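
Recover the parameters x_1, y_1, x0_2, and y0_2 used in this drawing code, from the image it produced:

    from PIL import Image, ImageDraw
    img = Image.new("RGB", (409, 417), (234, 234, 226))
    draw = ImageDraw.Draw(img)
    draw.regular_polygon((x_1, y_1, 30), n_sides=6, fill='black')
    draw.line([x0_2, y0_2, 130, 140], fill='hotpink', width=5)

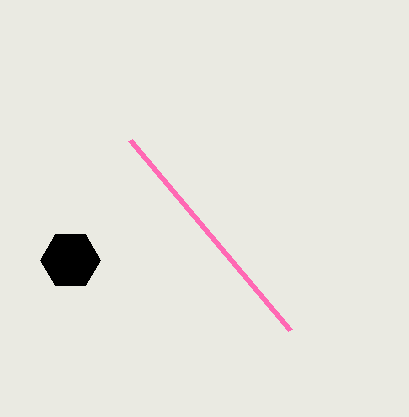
x_1 = 70
y_1 = 260
x0_2 = 290
y0_2 = 330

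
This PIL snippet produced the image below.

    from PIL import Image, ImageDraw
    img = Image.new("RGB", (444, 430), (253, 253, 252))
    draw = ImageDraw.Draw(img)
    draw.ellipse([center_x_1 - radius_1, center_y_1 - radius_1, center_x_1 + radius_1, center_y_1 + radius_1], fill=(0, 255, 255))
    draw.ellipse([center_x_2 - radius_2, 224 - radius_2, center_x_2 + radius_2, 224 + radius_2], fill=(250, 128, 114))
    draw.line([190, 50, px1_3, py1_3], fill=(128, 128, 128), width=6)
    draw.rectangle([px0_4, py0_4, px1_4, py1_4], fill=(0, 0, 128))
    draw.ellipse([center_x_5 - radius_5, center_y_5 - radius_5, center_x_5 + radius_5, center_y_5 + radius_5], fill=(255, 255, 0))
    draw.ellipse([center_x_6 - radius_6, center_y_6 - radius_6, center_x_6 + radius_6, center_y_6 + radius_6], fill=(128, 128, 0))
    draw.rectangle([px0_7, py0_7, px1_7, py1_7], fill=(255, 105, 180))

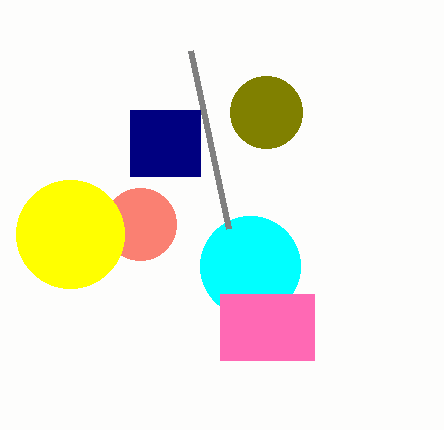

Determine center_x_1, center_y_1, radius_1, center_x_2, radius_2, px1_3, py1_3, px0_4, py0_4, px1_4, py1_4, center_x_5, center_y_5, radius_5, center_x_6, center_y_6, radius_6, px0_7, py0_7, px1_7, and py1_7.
center_x_1 = 250; center_y_1 = 266; radius_1 = 50; center_x_2 = 140; radius_2 = 36; px1_3 = 228; py1_3 = 228; px0_4 = 130; py0_4 = 110; px1_4 = 200; py1_4 = 176; center_x_5 = 70; center_y_5 = 234; radius_5 = 54; center_x_6 = 266; center_y_6 = 112; radius_6 = 36; px0_7 = 220; py0_7 = 294; px1_7 = 314; py1_7 = 360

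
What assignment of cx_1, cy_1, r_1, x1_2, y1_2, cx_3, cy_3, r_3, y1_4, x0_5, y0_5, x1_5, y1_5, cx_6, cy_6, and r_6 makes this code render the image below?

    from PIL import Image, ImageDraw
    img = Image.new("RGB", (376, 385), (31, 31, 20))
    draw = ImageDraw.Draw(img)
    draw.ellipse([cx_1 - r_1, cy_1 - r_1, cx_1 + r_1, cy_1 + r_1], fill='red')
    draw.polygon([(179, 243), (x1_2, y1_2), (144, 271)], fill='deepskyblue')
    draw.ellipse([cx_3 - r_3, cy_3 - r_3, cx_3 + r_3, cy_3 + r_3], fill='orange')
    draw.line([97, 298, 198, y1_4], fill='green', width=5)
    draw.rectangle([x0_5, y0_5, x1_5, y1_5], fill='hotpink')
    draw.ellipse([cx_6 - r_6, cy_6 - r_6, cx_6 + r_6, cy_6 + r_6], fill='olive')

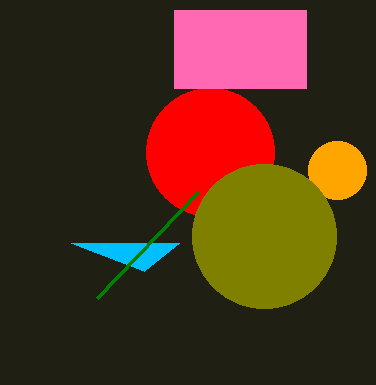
cx_1 = 210
cy_1 = 152
r_1 = 64
x1_2 = 71
y1_2 = 243
cx_3 = 337
cy_3 = 170
r_3 = 29
y1_4 = 192
x0_5 = 174
y0_5 = 10
x1_5 = 306
y1_5 = 88
cx_6 = 264
cy_6 = 236
r_6 = 72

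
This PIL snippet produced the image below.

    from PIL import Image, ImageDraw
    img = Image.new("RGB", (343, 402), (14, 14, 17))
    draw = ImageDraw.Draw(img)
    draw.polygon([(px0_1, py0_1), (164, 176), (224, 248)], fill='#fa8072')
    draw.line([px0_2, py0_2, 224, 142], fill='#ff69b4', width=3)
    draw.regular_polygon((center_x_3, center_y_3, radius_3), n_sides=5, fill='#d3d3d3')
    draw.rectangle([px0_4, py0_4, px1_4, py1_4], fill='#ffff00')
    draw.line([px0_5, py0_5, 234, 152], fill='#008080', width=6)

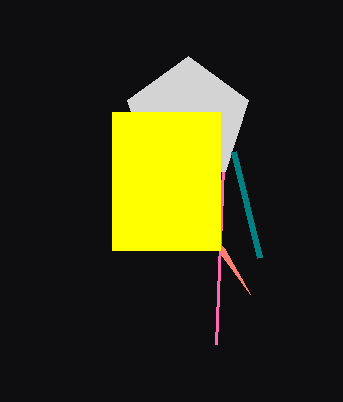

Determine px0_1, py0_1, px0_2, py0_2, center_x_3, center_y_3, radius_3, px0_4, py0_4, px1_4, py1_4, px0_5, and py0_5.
px0_1 = 250
py0_1 = 294
px0_2 = 216
py0_2 = 344
center_x_3 = 188
center_y_3 = 120
radius_3 = 64
px0_4 = 112
py0_4 = 112
px1_4 = 220
py1_4 = 250
px0_5 = 260
py0_5 = 258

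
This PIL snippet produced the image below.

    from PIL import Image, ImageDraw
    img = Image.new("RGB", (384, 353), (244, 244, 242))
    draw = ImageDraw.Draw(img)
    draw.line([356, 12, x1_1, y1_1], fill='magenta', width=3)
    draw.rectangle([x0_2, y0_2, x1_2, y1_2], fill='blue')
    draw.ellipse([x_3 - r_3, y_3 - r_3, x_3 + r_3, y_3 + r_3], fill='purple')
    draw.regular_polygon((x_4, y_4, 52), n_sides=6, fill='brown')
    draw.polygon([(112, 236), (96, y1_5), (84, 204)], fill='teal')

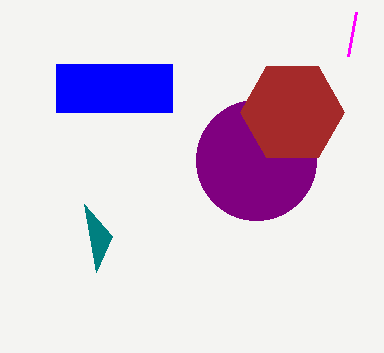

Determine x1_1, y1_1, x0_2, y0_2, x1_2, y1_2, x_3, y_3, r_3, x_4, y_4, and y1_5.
x1_1 = 348; y1_1 = 56; x0_2 = 56; y0_2 = 64; x1_2 = 172; y1_2 = 112; x_3 = 256; y_3 = 160; r_3 = 60; x_4 = 292; y_4 = 112; y1_5 = 272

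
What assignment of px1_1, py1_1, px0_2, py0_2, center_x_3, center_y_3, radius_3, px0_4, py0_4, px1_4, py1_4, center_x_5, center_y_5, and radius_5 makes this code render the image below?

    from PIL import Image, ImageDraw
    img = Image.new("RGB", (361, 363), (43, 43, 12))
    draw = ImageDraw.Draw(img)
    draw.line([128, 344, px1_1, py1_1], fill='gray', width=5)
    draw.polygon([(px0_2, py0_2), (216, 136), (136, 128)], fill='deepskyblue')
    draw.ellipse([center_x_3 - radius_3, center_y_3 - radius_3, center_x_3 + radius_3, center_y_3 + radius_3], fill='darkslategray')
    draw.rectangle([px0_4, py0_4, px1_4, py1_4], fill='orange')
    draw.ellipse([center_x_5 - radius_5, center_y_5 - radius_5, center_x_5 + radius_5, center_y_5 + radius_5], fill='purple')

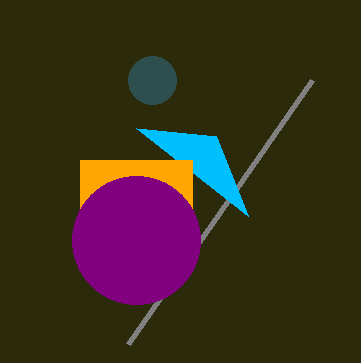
px1_1 = 312; py1_1 = 80; px0_2 = 248; py0_2 = 216; center_x_3 = 152; center_y_3 = 80; radius_3 = 24; px0_4 = 80; py0_4 = 160; px1_4 = 192; py1_4 = 208; center_x_5 = 136; center_y_5 = 240; radius_5 = 64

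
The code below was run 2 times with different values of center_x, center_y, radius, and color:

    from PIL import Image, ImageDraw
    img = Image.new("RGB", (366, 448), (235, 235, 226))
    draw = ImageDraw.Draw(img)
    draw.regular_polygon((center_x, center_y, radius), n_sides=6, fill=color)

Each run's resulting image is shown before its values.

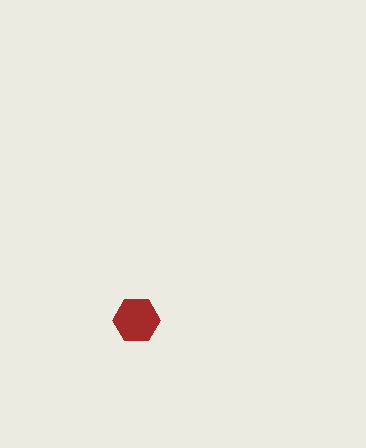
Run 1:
center_x = 136; center_y = 320; radius = 24; color = 'brown'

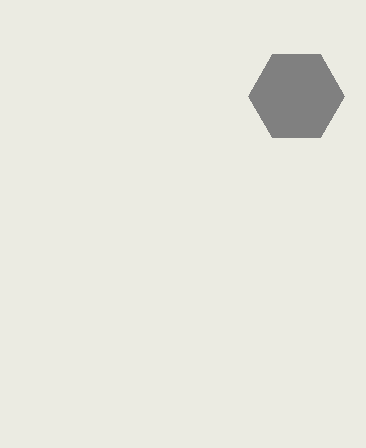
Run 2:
center_x = 296
center_y = 96
radius = 48
color = 'gray'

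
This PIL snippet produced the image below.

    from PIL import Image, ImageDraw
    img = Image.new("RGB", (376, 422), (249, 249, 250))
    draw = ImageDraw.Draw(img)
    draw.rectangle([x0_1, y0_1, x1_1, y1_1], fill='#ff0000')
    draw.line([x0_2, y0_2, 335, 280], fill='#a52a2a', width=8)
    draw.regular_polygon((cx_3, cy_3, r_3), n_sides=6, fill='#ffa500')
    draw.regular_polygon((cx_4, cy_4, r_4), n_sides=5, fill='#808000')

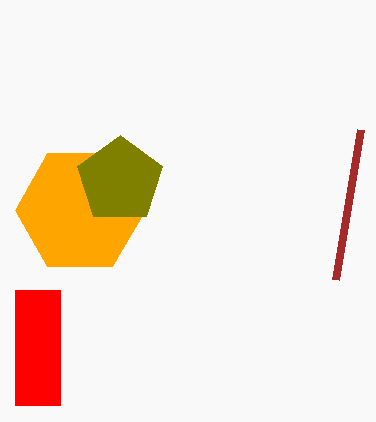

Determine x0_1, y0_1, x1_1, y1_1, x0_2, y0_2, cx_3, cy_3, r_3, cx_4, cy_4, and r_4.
x0_1 = 15
y0_1 = 290
x1_1 = 60
y1_1 = 405
x0_2 = 360
y0_2 = 130
cx_3 = 80
cy_3 = 210
r_3 = 65
cx_4 = 120
cy_4 = 180
r_4 = 45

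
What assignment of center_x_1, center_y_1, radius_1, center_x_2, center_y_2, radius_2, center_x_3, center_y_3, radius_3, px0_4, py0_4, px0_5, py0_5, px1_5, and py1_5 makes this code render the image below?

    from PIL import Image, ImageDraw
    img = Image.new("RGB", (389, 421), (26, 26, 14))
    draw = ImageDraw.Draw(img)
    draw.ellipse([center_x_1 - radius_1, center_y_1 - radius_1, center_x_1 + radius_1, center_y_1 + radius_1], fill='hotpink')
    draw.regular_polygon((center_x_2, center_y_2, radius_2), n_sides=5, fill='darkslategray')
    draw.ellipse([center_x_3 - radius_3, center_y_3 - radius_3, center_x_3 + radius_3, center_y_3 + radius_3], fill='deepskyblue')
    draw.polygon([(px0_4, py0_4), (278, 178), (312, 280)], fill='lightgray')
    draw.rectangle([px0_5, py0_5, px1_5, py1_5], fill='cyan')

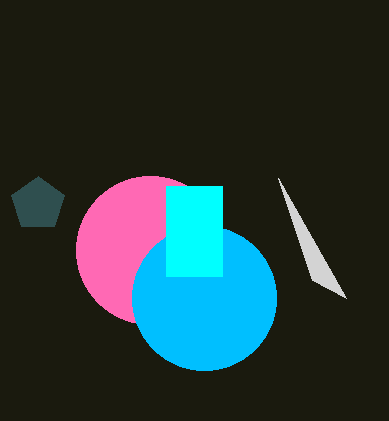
center_x_1 = 150
center_y_1 = 250
radius_1 = 74
center_x_2 = 38
center_y_2 = 204
radius_2 = 28
center_x_3 = 204
center_y_3 = 298
radius_3 = 72
px0_4 = 346
py0_4 = 298
px0_5 = 166
py0_5 = 186
px1_5 = 222
py1_5 = 276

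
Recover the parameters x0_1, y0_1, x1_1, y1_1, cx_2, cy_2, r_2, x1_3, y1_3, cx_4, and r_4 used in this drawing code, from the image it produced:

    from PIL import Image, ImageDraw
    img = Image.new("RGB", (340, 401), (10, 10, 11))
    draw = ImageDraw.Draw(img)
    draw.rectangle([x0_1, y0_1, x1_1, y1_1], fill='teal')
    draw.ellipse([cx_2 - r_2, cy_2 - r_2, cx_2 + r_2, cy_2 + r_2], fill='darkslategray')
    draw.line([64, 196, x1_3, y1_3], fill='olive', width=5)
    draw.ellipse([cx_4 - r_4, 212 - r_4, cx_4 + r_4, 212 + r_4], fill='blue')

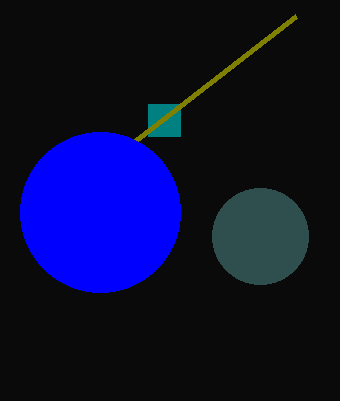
x0_1 = 148; y0_1 = 104; x1_1 = 180; y1_1 = 136; cx_2 = 260; cy_2 = 236; r_2 = 48; x1_3 = 296; y1_3 = 16; cx_4 = 100; r_4 = 80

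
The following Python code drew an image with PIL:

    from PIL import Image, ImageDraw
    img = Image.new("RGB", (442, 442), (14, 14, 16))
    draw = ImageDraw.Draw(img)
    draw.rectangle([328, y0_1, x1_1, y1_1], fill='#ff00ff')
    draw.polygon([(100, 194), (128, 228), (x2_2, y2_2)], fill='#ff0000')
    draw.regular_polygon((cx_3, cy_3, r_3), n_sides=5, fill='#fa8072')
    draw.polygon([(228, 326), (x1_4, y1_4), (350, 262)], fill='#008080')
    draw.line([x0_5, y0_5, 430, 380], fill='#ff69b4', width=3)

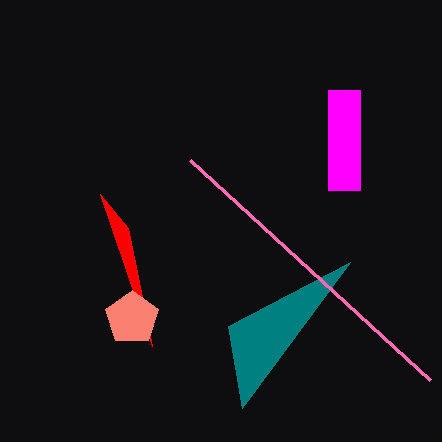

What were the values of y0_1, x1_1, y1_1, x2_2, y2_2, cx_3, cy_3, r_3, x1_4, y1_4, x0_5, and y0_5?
y0_1 = 90; x1_1 = 360; y1_1 = 190; x2_2 = 152; y2_2 = 346; cx_3 = 132; cy_3 = 318; r_3 = 28; x1_4 = 242; y1_4 = 408; x0_5 = 190; y0_5 = 160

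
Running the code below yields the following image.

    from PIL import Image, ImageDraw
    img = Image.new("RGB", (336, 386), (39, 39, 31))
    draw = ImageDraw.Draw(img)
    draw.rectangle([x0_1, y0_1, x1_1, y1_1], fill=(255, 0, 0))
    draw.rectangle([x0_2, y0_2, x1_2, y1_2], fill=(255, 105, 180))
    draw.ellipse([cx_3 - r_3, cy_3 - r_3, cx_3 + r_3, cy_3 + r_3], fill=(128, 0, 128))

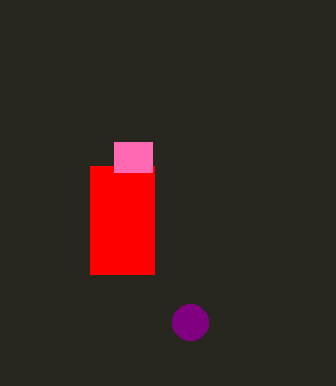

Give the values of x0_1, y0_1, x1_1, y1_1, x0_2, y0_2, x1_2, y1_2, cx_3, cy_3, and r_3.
x0_1 = 90; y0_1 = 166; x1_1 = 154; y1_1 = 274; x0_2 = 114; y0_2 = 142; x1_2 = 152; y1_2 = 172; cx_3 = 190; cy_3 = 322; r_3 = 18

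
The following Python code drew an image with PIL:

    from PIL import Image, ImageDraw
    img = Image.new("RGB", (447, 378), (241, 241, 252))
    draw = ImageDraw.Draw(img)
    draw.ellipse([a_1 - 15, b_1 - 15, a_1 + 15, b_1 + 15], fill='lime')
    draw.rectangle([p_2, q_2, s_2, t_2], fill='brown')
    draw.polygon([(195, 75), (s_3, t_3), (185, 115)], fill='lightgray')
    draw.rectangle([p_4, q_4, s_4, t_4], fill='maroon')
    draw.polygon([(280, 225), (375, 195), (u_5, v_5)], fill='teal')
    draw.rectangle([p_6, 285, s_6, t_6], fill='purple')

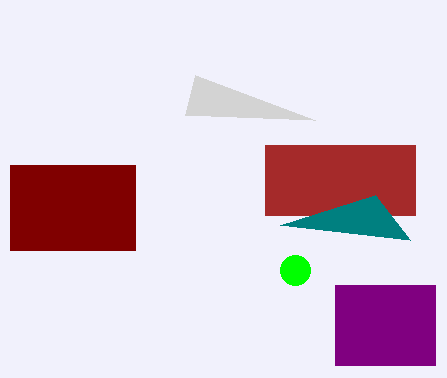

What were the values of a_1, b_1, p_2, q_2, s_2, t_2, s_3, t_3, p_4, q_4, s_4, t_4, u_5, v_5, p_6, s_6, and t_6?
a_1 = 295
b_1 = 270
p_2 = 265
q_2 = 145
s_2 = 415
t_2 = 215
s_3 = 315
t_3 = 120
p_4 = 10
q_4 = 165
s_4 = 135
t_4 = 250
u_5 = 410
v_5 = 240
p_6 = 335
s_6 = 435
t_6 = 365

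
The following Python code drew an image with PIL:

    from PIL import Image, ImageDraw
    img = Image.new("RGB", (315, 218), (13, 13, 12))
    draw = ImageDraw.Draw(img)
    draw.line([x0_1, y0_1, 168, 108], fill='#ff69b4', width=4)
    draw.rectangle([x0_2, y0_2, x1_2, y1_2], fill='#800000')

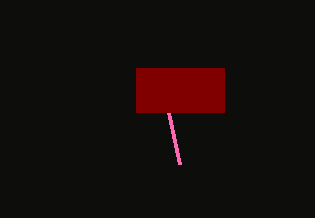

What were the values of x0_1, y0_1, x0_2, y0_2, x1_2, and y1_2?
x0_1 = 180, y0_1 = 164, x0_2 = 136, y0_2 = 68, x1_2 = 224, y1_2 = 112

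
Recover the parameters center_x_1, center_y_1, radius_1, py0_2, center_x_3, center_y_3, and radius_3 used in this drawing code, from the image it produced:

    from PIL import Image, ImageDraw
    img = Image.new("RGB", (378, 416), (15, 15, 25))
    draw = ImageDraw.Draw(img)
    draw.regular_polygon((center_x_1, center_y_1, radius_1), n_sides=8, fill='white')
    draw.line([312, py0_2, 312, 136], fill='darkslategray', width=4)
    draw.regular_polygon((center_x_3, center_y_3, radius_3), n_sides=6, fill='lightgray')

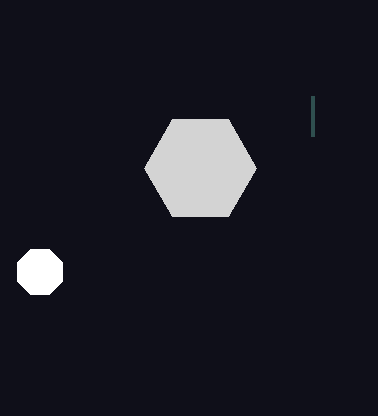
center_x_1 = 40, center_y_1 = 272, radius_1 = 24, py0_2 = 96, center_x_3 = 200, center_y_3 = 168, radius_3 = 56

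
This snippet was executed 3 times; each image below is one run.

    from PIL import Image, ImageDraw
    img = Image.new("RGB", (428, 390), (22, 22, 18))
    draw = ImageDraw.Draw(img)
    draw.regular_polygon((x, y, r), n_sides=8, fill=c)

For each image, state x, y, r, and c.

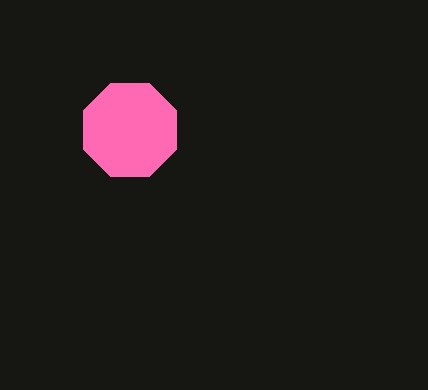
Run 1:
x = 130
y = 130
r = 50
c = 'hotpink'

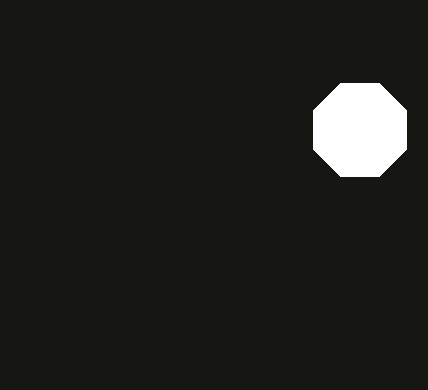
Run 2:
x = 360
y = 130
r = 50
c = 'white'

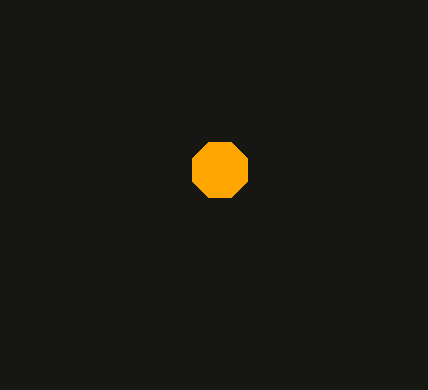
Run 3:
x = 220; y = 170; r = 30; c = 'orange'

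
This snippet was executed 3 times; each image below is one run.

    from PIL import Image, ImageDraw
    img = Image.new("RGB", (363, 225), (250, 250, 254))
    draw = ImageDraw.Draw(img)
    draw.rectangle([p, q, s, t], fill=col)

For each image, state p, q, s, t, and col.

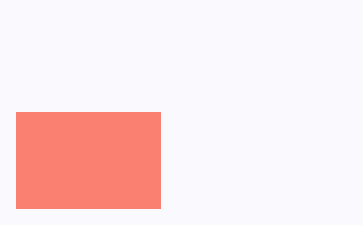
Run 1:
p = 16; q = 112; s = 160; t = 208; col = 'salmon'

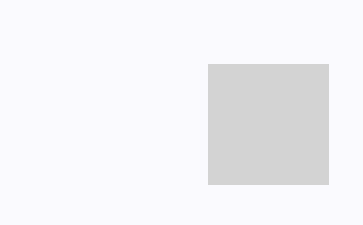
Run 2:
p = 208
q = 64
s = 328
t = 184
col = 'lightgray'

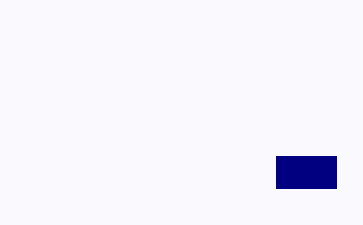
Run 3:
p = 276, q = 156, s = 336, t = 188, col = 'navy'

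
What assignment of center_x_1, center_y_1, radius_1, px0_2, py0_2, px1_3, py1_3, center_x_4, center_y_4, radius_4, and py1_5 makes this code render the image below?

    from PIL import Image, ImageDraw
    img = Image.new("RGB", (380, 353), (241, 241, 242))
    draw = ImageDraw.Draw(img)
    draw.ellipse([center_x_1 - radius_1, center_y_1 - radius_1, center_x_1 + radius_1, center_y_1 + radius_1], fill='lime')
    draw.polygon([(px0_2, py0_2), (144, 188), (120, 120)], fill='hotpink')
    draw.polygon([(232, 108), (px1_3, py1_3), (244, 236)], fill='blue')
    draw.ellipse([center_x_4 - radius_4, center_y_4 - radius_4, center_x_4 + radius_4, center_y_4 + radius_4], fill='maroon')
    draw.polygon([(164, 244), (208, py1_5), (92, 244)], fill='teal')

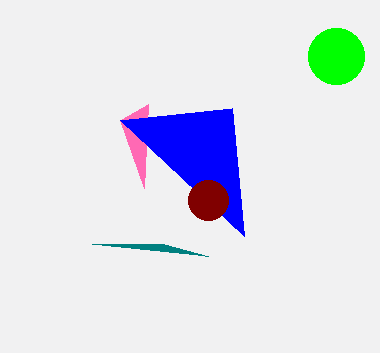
center_x_1 = 336
center_y_1 = 56
radius_1 = 28
px0_2 = 148
py0_2 = 104
px1_3 = 120
py1_3 = 120
center_x_4 = 208
center_y_4 = 200
radius_4 = 20
py1_5 = 256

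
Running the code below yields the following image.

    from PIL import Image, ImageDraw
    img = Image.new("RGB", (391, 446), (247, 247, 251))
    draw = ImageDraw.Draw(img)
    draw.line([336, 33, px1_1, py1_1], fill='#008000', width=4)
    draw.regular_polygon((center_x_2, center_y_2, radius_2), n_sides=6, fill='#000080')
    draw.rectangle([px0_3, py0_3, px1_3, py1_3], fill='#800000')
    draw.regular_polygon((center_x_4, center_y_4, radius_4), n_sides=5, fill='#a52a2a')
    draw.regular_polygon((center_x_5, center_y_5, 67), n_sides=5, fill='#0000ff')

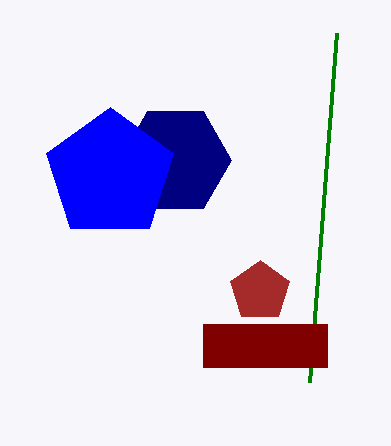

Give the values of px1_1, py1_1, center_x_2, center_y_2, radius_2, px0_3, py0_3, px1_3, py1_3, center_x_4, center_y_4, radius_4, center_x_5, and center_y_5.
px1_1 = 309, py1_1 = 382, center_x_2 = 175, center_y_2 = 160, radius_2 = 56, px0_3 = 203, py0_3 = 324, px1_3 = 327, py1_3 = 367, center_x_4 = 260, center_y_4 = 291, radius_4 = 31, center_x_5 = 110, center_y_5 = 174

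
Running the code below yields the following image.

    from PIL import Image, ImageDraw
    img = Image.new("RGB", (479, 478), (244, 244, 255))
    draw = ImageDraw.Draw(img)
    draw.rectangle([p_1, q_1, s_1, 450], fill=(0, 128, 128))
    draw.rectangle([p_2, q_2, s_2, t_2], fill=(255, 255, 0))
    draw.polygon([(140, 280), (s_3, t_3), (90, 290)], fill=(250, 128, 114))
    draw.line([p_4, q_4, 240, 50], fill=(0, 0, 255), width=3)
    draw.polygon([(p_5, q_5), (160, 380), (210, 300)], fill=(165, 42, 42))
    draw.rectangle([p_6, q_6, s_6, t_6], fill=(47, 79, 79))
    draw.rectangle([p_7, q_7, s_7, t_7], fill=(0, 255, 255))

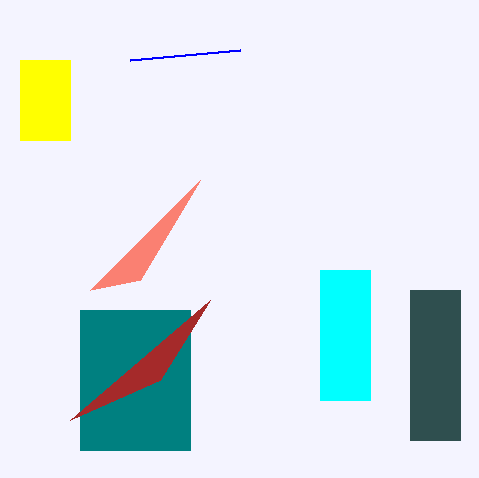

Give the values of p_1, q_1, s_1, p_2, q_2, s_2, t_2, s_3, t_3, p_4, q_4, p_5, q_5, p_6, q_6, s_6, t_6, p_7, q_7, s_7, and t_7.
p_1 = 80; q_1 = 310; s_1 = 190; p_2 = 20; q_2 = 60; s_2 = 70; t_2 = 140; s_3 = 200; t_3 = 180; p_4 = 130; q_4 = 60; p_5 = 70; q_5 = 420; p_6 = 410; q_6 = 290; s_6 = 460; t_6 = 440; p_7 = 320; q_7 = 270; s_7 = 370; t_7 = 400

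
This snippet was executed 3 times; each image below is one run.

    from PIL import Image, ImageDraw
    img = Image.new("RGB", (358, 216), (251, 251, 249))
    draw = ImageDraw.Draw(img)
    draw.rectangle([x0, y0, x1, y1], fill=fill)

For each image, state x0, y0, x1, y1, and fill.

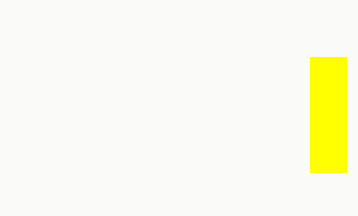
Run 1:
x0 = 310
y0 = 57
x1 = 346
y1 = 172
fill = 'yellow'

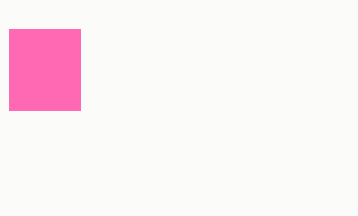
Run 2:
x0 = 9; y0 = 29; x1 = 80; y1 = 110; fill = 'hotpink'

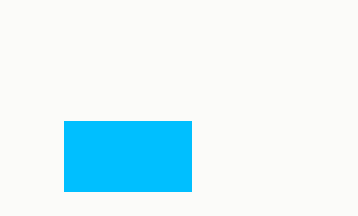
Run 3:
x0 = 64
y0 = 121
x1 = 191
y1 = 191
fill = 'deepskyblue'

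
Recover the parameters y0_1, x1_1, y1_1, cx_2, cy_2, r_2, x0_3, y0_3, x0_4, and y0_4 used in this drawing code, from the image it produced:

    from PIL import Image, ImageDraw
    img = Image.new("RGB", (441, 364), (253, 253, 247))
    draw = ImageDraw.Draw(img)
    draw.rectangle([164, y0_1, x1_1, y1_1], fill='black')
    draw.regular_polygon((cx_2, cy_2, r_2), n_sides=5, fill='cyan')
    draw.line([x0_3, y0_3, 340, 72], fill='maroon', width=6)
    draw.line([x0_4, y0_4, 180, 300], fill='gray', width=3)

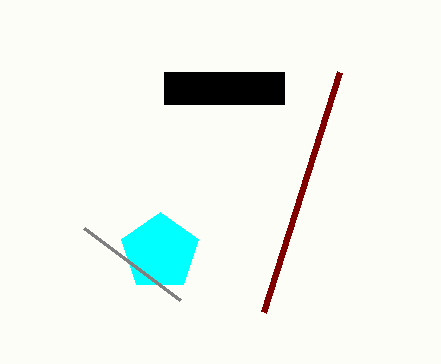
y0_1 = 72
x1_1 = 284
y1_1 = 104
cx_2 = 160
cy_2 = 252
r_2 = 40
x0_3 = 264
y0_3 = 312
x0_4 = 84
y0_4 = 228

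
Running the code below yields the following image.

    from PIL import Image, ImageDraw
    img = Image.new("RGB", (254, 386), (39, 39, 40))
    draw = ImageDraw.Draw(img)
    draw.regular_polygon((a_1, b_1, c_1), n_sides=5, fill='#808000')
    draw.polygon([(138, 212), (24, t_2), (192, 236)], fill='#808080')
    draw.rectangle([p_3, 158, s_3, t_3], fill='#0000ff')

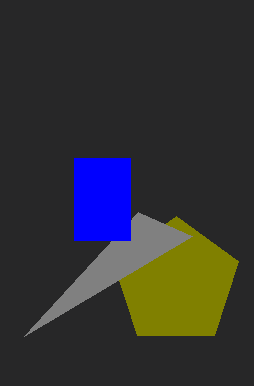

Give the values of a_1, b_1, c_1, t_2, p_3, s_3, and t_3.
a_1 = 176, b_1 = 282, c_1 = 66, t_2 = 336, p_3 = 74, s_3 = 130, t_3 = 240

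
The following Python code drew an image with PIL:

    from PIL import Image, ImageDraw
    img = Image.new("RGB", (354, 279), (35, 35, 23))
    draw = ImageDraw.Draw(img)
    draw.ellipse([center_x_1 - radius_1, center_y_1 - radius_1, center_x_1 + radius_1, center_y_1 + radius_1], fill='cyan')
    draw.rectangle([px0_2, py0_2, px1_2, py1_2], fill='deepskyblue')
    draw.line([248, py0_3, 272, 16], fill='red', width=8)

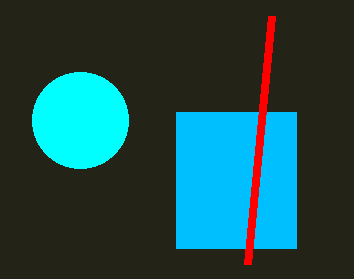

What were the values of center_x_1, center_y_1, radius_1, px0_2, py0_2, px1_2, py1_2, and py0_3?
center_x_1 = 80, center_y_1 = 120, radius_1 = 48, px0_2 = 176, py0_2 = 112, px1_2 = 296, py1_2 = 248, py0_3 = 264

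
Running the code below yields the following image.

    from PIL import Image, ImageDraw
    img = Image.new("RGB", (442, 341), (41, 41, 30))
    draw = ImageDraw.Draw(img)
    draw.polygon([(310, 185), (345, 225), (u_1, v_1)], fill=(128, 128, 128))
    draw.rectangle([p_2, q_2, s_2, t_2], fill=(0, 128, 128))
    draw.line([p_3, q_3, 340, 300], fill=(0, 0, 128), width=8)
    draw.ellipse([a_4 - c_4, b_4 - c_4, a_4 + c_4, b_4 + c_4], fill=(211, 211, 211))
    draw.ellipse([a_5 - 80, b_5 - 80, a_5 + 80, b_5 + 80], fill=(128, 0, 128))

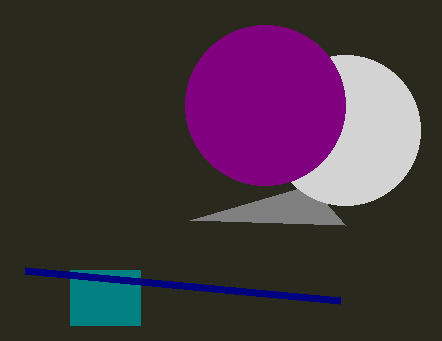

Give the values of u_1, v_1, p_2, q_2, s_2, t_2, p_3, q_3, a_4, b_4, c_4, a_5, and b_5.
u_1 = 190
v_1 = 220
p_2 = 70
q_2 = 270
s_2 = 140
t_2 = 325
p_3 = 25
q_3 = 270
a_4 = 345
b_4 = 130
c_4 = 75
a_5 = 265
b_5 = 105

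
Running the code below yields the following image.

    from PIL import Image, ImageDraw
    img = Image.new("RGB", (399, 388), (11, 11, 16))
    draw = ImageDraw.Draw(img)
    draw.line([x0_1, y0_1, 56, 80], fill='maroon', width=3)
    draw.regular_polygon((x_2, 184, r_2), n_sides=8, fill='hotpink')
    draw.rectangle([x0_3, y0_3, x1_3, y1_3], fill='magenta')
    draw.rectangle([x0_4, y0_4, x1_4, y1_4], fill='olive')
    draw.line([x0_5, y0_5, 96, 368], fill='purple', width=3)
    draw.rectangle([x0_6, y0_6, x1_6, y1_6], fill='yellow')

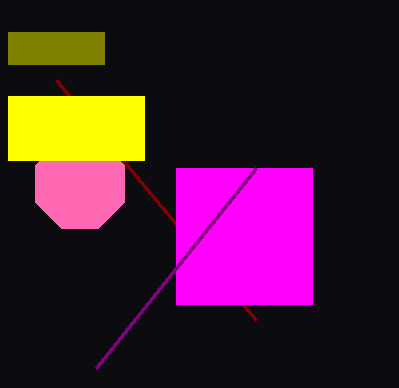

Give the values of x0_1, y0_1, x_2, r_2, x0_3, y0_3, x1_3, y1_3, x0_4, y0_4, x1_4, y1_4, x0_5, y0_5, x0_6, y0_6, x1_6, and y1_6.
x0_1 = 256; y0_1 = 320; x_2 = 80; r_2 = 48; x0_3 = 176; y0_3 = 168; x1_3 = 312; y1_3 = 304; x0_4 = 8; y0_4 = 32; x1_4 = 104; y1_4 = 64; x0_5 = 256; y0_5 = 168; x0_6 = 8; y0_6 = 96; x1_6 = 144; y1_6 = 160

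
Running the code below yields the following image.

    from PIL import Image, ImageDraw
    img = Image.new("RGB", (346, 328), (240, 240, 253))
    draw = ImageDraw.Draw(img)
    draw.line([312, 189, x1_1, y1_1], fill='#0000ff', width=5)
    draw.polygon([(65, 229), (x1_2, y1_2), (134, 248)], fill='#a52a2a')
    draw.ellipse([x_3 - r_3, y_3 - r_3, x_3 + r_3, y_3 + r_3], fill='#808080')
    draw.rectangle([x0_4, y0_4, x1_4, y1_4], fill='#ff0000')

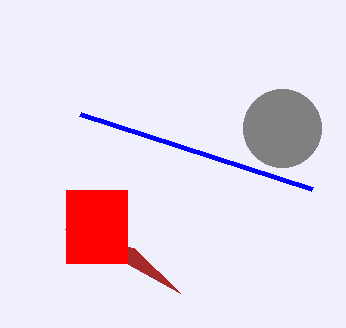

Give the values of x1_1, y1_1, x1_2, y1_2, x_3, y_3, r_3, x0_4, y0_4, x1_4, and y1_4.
x1_1 = 80, y1_1 = 114, x1_2 = 180, y1_2 = 293, x_3 = 282, y_3 = 128, r_3 = 39, x0_4 = 66, y0_4 = 190, x1_4 = 127, y1_4 = 263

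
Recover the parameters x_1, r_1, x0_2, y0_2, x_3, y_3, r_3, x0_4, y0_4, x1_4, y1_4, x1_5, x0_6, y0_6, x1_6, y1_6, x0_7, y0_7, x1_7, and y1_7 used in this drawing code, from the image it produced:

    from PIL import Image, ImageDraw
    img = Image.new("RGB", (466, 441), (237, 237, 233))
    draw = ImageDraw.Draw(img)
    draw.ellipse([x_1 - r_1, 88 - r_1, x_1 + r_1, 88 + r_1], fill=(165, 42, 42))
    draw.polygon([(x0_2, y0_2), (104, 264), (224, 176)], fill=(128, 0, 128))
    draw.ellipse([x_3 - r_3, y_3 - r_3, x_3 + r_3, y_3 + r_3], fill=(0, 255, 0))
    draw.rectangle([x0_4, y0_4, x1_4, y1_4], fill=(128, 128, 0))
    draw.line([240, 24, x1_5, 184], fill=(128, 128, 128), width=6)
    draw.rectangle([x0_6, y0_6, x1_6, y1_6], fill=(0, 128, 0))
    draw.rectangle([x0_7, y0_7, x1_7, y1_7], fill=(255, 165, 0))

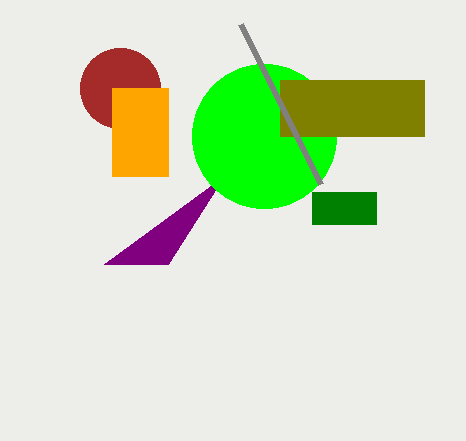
x_1 = 120
r_1 = 40
x0_2 = 168
y0_2 = 264
x_3 = 264
y_3 = 136
r_3 = 72
x0_4 = 280
y0_4 = 80
x1_4 = 424
y1_4 = 136
x1_5 = 320
x0_6 = 312
y0_6 = 192
x1_6 = 376
y1_6 = 224
x0_7 = 112
y0_7 = 88
x1_7 = 168
y1_7 = 176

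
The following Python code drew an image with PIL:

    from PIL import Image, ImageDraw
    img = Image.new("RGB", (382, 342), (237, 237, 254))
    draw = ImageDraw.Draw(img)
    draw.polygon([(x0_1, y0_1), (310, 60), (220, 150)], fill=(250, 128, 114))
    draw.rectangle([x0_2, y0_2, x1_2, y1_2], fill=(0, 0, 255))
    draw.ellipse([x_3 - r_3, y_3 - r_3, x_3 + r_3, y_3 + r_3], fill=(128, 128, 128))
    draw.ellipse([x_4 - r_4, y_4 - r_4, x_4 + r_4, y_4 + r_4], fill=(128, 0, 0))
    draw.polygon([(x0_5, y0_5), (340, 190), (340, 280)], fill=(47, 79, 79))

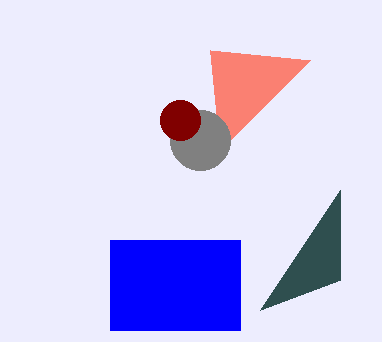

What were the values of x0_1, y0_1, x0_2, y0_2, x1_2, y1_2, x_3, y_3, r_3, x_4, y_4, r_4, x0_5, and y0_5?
x0_1 = 210, y0_1 = 50, x0_2 = 110, y0_2 = 240, x1_2 = 240, y1_2 = 330, x_3 = 200, y_3 = 140, r_3 = 30, x_4 = 180, y_4 = 120, r_4 = 20, x0_5 = 260, y0_5 = 310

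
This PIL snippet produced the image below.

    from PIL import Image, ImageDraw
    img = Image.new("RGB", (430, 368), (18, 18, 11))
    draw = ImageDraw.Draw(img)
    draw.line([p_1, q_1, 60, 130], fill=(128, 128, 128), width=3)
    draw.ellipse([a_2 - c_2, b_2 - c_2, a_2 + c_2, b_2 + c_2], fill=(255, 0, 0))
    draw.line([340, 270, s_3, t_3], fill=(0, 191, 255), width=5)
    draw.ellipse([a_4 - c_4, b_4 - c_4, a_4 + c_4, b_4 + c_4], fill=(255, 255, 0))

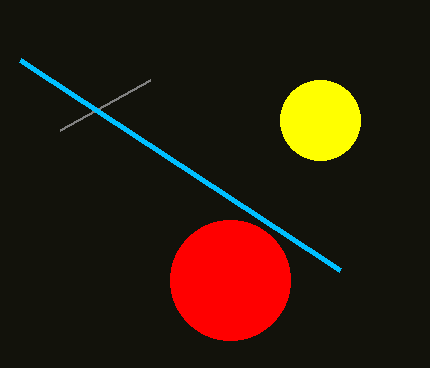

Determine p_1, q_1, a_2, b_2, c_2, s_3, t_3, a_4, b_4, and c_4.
p_1 = 150; q_1 = 80; a_2 = 230; b_2 = 280; c_2 = 60; s_3 = 20; t_3 = 60; a_4 = 320; b_4 = 120; c_4 = 40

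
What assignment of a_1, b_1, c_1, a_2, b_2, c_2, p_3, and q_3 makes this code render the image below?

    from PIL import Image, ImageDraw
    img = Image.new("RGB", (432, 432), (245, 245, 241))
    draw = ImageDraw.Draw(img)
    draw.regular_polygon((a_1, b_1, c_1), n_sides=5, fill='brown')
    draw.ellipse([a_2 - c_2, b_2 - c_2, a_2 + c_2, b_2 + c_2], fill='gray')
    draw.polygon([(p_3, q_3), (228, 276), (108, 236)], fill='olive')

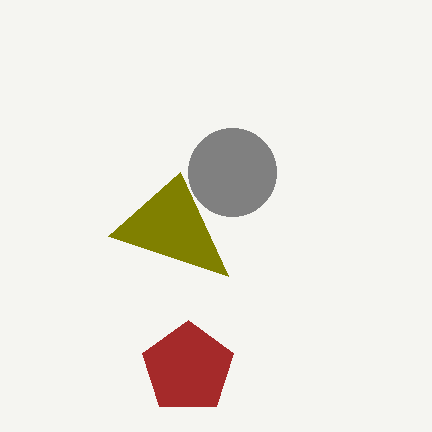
a_1 = 188
b_1 = 368
c_1 = 48
a_2 = 232
b_2 = 172
c_2 = 44
p_3 = 180
q_3 = 172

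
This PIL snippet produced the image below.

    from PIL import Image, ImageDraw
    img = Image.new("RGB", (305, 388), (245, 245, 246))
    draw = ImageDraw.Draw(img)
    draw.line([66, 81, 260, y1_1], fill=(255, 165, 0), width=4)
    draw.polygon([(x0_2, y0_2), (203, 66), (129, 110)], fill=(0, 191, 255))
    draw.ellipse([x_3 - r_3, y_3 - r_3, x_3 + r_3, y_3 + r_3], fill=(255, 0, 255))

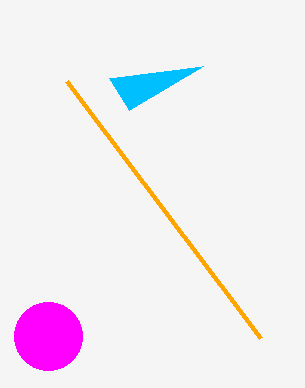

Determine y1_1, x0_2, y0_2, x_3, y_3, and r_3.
y1_1 = 338
x0_2 = 109
y0_2 = 78
x_3 = 48
y_3 = 336
r_3 = 34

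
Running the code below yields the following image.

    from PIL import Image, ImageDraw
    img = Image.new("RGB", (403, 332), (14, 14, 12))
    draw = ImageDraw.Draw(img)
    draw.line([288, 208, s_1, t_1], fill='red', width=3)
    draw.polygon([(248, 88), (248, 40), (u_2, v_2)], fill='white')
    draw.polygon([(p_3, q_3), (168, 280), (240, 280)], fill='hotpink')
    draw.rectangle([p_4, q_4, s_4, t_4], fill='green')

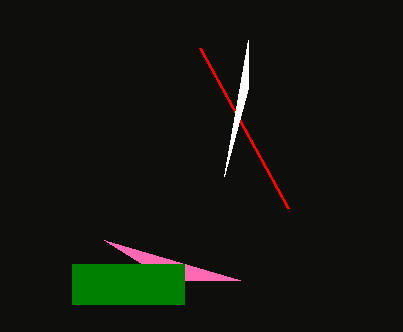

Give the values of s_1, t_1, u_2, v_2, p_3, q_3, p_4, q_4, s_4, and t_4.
s_1 = 200
t_1 = 48
u_2 = 224
v_2 = 176
p_3 = 104
q_3 = 240
p_4 = 72
q_4 = 264
s_4 = 184
t_4 = 304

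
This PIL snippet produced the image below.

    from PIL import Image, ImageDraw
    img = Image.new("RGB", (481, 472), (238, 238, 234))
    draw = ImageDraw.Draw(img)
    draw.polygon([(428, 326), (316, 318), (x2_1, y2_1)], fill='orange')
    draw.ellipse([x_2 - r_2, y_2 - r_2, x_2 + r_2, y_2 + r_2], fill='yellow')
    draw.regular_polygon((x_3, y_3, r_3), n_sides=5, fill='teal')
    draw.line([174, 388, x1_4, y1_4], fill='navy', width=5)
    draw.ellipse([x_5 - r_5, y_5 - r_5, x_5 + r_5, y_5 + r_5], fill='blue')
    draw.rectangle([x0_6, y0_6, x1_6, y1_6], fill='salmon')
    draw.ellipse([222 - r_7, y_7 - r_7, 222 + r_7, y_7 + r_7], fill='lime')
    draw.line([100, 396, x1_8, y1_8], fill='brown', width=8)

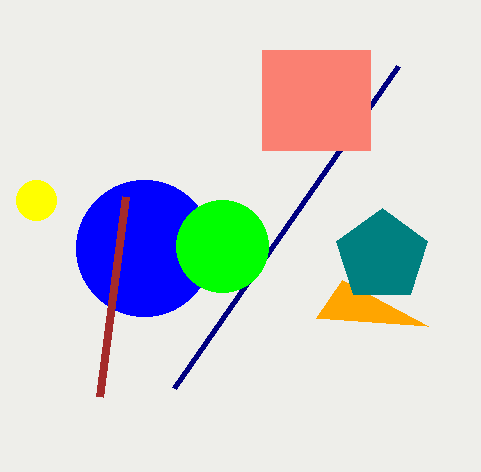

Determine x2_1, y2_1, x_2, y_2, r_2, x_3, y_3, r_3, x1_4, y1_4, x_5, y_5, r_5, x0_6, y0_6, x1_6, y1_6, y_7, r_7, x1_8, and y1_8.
x2_1 = 342; y2_1 = 280; x_2 = 36; y_2 = 200; r_2 = 20; x_3 = 382; y_3 = 256; r_3 = 48; x1_4 = 398; y1_4 = 66; x_5 = 144; y_5 = 248; r_5 = 68; x0_6 = 262; y0_6 = 50; x1_6 = 370; y1_6 = 150; y_7 = 246; r_7 = 46; x1_8 = 126; y1_8 = 196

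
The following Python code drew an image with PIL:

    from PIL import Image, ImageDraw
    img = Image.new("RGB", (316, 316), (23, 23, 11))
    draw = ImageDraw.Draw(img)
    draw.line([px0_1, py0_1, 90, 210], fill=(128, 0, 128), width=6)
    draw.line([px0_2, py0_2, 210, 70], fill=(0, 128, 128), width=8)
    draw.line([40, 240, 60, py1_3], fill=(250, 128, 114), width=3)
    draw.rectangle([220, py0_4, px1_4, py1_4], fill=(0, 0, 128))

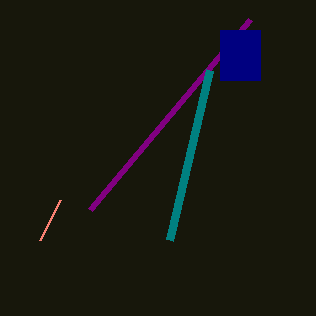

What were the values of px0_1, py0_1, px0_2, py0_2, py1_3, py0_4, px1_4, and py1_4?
px0_1 = 250
py0_1 = 20
px0_2 = 170
py0_2 = 240
py1_3 = 200
py0_4 = 30
px1_4 = 260
py1_4 = 80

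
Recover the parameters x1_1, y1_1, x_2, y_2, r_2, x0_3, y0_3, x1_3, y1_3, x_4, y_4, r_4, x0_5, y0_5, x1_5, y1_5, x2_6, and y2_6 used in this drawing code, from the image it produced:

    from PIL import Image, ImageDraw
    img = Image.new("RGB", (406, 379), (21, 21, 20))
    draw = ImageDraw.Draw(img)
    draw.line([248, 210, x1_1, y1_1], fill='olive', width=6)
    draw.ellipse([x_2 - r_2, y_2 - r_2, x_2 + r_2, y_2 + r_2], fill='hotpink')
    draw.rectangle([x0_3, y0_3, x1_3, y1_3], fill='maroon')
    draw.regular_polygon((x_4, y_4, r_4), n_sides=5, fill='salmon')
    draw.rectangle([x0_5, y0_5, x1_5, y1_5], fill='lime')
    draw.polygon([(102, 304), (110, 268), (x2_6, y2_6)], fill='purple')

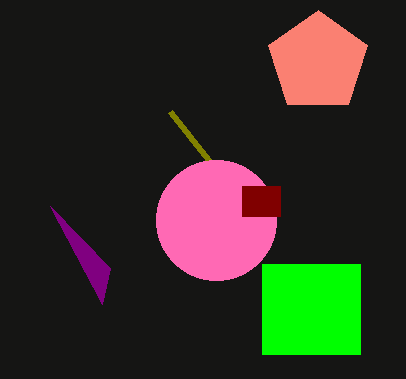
x1_1 = 170, y1_1 = 112, x_2 = 216, y_2 = 220, r_2 = 60, x0_3 = 242, y0_3 = 186, x1_3 = 280, y1_3 = 216, x_4 = 318, y_4 = 62, r_4 = 52, x0_5 = 262, y0_5 = 264, x1_5 = 360, y1_5 = 354, x2_6 = 50, y2_6 = 206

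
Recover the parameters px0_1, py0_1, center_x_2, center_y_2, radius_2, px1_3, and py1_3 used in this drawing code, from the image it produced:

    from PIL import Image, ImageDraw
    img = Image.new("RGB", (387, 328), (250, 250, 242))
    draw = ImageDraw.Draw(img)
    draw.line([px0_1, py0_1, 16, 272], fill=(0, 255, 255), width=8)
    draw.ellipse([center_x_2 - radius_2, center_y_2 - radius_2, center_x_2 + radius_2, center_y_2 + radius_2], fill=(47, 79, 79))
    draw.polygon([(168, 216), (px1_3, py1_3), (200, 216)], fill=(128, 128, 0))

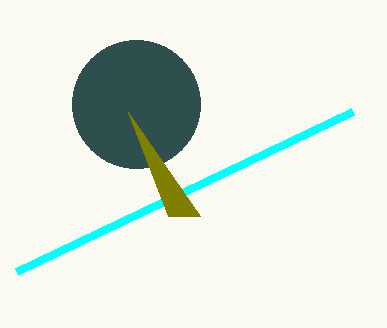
px0_1 = 352
py0_1 = 112
center_x_2 = 136
center_y_2 = 104
radius_2 = 64
px1_3 = 128
py1_3 = 112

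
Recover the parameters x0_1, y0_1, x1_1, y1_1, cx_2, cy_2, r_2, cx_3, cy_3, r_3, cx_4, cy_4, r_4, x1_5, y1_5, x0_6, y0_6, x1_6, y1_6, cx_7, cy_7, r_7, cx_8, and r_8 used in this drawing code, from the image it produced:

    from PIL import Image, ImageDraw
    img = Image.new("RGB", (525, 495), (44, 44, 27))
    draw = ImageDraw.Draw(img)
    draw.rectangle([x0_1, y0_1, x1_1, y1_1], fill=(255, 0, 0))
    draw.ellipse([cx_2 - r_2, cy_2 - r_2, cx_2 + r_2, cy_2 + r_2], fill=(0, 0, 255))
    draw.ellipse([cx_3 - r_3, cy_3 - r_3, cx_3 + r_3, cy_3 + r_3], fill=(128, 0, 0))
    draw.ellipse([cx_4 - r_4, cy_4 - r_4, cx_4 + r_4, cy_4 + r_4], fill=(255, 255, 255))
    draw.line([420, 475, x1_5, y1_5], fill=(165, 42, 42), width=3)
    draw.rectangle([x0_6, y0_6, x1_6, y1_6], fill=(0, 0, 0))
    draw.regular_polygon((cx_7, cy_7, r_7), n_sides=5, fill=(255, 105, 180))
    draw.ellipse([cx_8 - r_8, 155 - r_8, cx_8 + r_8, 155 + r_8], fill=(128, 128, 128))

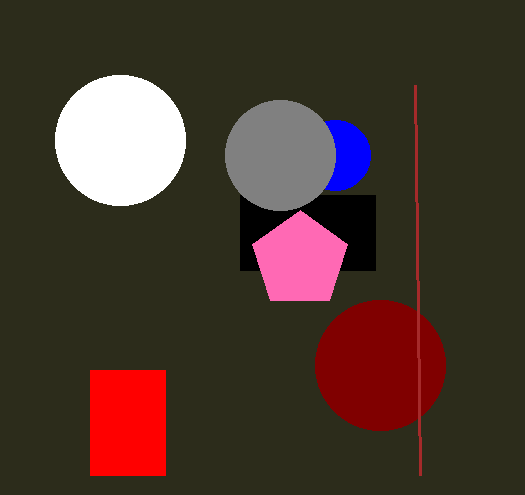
x0_1 = 90; y0_1 = 370; x1_1 = 165; y1_1 = 475; cx_2 = 335; cy_2 = 155; r_2 = 35; cx_3 = 380; cy_3 = 365; r_3 = 65; cx_4 = 120; cy_4 = 140; r_4 = 65; x1_5 = 415; y1_5 = 85; x0_6 = 240; y0_6 = 195; x1_6 = 375; y1_6 = 270; cx_7 = 300; cy_7 = 260; r_7 = 50; cx_8 = 280; r_8 = 55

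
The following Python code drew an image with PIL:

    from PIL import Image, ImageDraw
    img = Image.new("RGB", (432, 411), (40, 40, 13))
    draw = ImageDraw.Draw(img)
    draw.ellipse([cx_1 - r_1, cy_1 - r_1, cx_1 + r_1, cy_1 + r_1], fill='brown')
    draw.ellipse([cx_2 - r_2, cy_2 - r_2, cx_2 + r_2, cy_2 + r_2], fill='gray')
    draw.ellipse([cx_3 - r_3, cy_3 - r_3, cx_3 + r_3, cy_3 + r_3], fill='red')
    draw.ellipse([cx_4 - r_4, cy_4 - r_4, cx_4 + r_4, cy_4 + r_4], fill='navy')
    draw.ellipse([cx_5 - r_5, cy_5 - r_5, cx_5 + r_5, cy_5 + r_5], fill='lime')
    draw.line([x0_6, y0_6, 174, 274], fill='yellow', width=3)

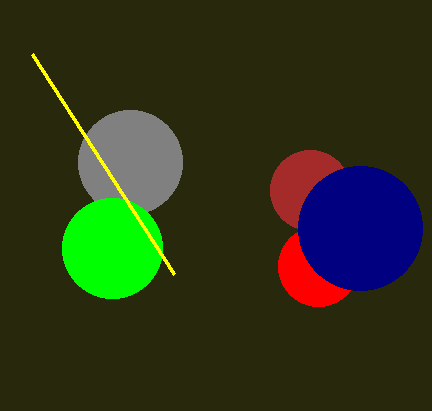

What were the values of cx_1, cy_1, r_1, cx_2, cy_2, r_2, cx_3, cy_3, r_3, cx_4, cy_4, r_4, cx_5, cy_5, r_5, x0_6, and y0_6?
cx_1 = 310
cy_1 = 190
r_1 = 40
cx_2 = 130
cy_2 = 162
r_2 = 52
cx_3 = 318
cy_3 = 266
r_3 = 40
cx_4 = 360
cy_4 = 228
r_4 = 62
cx_5 = 112
cy_5 = 248
r_5 = 50
x0_6 = 32
y0_6 = 54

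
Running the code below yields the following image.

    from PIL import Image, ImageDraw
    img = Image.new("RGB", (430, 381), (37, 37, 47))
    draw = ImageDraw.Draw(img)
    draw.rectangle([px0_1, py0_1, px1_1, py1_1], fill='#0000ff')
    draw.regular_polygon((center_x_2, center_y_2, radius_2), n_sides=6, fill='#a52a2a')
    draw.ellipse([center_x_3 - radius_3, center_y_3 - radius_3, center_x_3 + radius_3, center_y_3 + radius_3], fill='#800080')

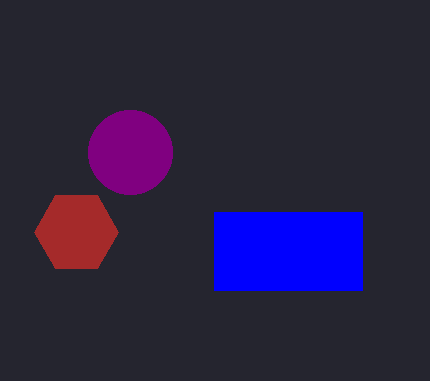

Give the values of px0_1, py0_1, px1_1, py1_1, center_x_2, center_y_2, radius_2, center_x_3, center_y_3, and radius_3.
px0_1 = 214; py0_1 = 212; px1_1 = 362; py1_1 = 290; center_x_2 = 76; center_y_2 = 232; radius_2 = 42; center_x_3 = 130; center_y_3 = 152; radius_3 = 42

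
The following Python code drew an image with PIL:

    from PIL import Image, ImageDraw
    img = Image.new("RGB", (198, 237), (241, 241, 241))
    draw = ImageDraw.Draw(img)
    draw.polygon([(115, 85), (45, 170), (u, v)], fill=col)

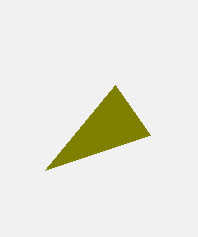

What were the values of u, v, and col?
u = 150; v = 135; col = 'olive'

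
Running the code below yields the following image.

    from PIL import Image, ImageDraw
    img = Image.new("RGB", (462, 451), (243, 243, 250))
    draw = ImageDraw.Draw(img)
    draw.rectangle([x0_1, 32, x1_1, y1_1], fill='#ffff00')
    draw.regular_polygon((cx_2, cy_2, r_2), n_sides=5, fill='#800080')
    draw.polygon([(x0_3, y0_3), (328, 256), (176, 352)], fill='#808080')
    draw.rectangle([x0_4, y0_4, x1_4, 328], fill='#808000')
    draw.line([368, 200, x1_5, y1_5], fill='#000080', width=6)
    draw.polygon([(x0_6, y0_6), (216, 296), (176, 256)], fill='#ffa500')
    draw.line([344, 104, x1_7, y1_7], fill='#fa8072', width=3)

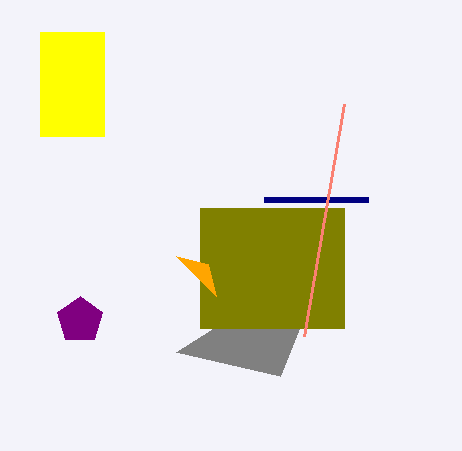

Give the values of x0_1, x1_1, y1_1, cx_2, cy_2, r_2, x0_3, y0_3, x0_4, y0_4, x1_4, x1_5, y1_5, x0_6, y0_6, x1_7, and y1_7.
x0_1 = 40, x1_1 = 104, y1_1 = 136, cx_2 = 80, cy_2 = 320, r_2 = 24, x0_3 = 280, y0_3 = 376, x0_4 = 200, y0_4 = 208, x1_4 = 344, x1_5 = 264, y1_5 = 200, x0_6 = 208, y0_6 = 264, x1_7 = 304, y1_7 = 336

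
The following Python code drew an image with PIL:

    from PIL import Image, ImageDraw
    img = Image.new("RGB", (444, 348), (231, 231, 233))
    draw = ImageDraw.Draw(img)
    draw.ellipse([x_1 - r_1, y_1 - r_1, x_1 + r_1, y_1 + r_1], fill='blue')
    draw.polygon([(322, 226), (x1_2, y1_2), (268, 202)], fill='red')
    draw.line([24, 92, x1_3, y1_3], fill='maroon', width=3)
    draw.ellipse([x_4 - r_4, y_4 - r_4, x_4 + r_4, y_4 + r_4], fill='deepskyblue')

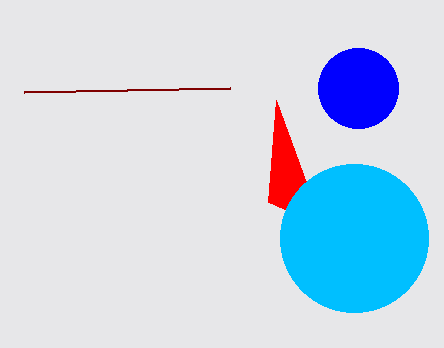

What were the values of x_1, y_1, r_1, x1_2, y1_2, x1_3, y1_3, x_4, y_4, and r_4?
x_1 = 358
y_1 = 88
r_1 = 40
x1_2 = 276
y1_2 = 100
x1_3 = 230
y1_3 = 88
x_4 = 354
y_4 = 238
r_4 = 74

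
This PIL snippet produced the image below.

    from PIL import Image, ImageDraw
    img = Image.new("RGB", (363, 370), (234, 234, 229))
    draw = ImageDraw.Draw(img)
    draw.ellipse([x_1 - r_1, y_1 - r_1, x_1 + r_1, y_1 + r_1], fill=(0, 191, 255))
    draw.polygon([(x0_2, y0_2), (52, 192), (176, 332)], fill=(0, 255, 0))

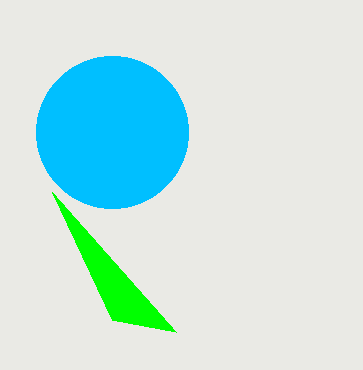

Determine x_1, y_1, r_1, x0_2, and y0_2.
x_1 = 112; y_1 = 132; r_1 = 76; x0_2 = 112; y0_2 = 320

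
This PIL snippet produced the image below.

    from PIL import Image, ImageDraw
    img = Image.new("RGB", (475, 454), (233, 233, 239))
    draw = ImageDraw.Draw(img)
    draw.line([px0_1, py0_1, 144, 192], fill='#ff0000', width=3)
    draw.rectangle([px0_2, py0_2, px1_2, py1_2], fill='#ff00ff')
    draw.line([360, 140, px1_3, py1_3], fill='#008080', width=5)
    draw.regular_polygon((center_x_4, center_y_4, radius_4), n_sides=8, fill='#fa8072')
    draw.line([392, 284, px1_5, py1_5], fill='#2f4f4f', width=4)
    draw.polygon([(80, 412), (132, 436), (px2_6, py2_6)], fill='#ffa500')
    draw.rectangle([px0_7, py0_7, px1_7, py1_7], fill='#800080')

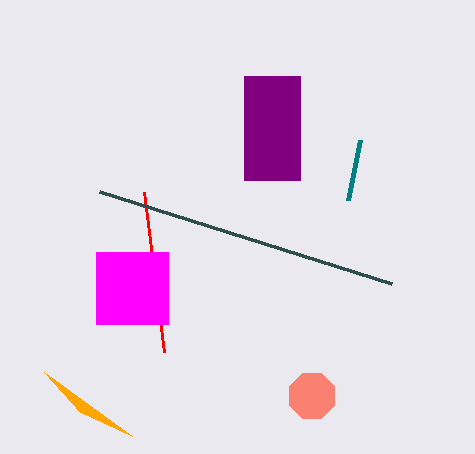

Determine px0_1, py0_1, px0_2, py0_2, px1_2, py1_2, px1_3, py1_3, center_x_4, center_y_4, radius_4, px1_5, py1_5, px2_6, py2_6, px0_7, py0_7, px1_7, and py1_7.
px0_1 = 164
py0_1 = 352
px0_2 = 96
py0_2 = 252
px1_2 = 168
py1_2 = 324
px1_3 = 348
py1_3 = 200
center_x_4 = 312
center_y_4 = 396
radius_4 = 24
px1_5 = 100
py1_5 = 192
px2_6 = 44
py2_6 = 372
px0_7 = 244
py0_7 = 76
px1_7 = 300
py1_7 = 180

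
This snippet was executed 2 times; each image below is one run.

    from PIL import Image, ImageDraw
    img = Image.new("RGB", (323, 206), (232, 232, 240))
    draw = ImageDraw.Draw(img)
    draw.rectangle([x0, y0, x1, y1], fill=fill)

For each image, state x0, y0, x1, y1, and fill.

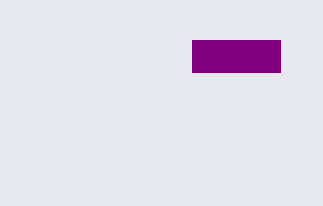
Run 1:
x0 = 192
y0 = 40
x1 = 280
y1 = 72
fill = 'purple'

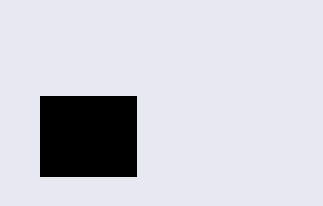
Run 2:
x0 = 40, y0 = 96, x1 = 136, y1 = 176, fill = 'black'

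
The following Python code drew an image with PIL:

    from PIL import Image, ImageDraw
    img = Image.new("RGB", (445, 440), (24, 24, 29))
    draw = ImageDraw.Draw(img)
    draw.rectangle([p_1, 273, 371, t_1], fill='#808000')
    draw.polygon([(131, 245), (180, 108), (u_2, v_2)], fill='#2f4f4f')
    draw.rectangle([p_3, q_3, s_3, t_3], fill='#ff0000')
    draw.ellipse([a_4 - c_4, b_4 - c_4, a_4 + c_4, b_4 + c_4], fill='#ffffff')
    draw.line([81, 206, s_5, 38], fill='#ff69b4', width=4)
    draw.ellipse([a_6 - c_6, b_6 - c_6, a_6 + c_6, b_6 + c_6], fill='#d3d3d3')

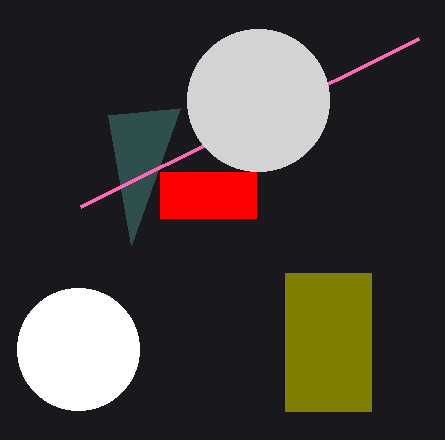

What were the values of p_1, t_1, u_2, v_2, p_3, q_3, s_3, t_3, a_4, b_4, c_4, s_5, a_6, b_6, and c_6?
p_1 = 285, t_1 = 411, u_2 = 108, v_2 = 115, p_3 = 160, q_3 = 172, s_3 = 256, t_3 = 218, a_4 = 78, b_4 = 349, c_4 = 61, s_5 = 419, a_6 = 258, b_6 = 100, c_6 = 71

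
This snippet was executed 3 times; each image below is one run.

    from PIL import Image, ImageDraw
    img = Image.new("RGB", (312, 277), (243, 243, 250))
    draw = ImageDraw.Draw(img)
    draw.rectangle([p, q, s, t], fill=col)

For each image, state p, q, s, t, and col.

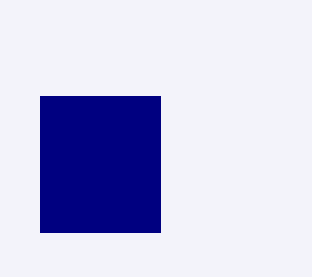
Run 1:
p = 40
q = 96
s = 160
t = 232
col = 'navy'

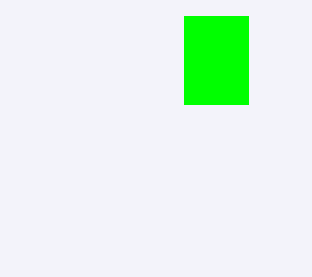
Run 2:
p = 184; q = 16; s = 248; t = 104; col = 'lime'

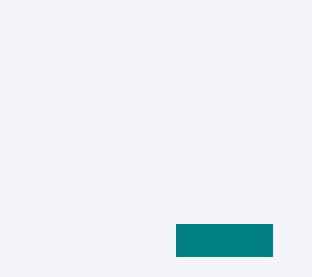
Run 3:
p = 176
q = 224
s = 272
t = 256
col = 'teal'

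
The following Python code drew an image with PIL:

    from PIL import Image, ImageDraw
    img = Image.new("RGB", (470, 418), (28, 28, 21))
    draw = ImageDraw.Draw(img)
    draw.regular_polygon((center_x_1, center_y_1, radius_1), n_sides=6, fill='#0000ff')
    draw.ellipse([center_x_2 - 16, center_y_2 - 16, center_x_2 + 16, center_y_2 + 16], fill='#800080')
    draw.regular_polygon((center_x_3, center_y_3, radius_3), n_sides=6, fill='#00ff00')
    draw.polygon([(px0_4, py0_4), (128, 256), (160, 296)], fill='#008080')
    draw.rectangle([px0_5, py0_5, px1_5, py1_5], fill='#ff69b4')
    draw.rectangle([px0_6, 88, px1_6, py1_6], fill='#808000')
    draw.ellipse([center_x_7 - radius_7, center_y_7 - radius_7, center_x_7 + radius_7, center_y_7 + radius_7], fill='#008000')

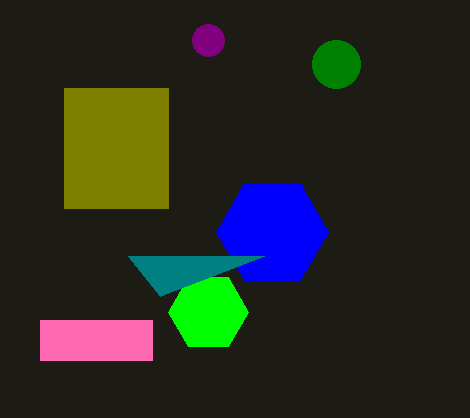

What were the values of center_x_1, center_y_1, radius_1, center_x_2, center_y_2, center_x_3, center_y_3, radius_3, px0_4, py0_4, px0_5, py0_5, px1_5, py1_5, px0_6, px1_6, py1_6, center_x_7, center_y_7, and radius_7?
center_x_1 = 272; center_y_1 = 232; radius_1 = 56; center_x_2 = 208; center_y_2 = 40; center_x_3 = 208; center_y_3 = 312; radius_3 = 40; px0_4 = 264; py0_4 = 256; px0_5 = 40; py0_5 = 320; px1_5 = 152; py1_5 = 360; px0_6 = 64; px1_6 = 168; py1_6 = 208; center_x_7 = 336; center_y_7 = 64; radius_7 = 24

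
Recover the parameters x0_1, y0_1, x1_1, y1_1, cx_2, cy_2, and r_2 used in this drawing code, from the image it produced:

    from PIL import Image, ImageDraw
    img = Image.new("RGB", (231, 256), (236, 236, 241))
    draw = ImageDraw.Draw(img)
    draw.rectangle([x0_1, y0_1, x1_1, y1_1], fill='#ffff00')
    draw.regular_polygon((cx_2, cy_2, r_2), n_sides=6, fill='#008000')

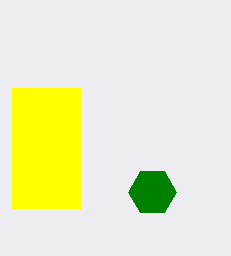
x0_1 = 12; y0_1 = 88; x1_1 = 80; y1_1 = 208; cx_2 = 152; cy_2 = 192; r_2 = 24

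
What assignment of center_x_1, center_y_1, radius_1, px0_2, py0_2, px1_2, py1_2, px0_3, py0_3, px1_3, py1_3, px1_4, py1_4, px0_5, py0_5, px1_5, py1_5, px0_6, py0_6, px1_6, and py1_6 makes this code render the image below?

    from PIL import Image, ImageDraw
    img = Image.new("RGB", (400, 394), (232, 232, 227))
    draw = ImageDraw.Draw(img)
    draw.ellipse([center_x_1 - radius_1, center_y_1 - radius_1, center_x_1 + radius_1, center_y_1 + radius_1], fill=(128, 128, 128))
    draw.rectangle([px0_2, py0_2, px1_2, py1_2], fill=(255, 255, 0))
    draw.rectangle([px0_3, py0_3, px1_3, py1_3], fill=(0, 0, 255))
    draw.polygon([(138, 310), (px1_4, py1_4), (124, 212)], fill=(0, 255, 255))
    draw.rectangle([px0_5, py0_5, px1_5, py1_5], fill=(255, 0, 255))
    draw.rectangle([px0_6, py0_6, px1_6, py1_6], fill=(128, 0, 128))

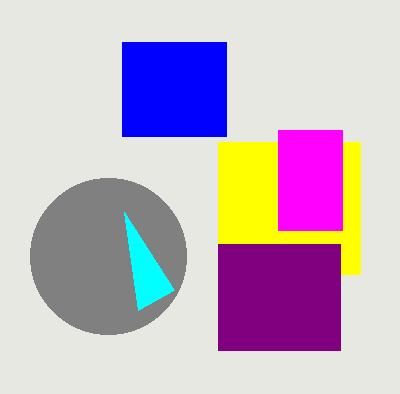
center_x_1 = 108; center_y_1 = 256; radius_1 = 78; px0_2 = 218; py0_2 = 142; px1_2 = 360; py1_2 = 274; px0_3 = 122; py0_3 = 42; px1_3 = 226; py1_3 = 136; px1_4 = 174; py1_4 = 290; px0_5 = 278; py0_5 = 130; px1_5 = 342; py1_5 = 230; px0_6 = 218; py0_6 = 244; px1_6 = 340; py1_6 = 350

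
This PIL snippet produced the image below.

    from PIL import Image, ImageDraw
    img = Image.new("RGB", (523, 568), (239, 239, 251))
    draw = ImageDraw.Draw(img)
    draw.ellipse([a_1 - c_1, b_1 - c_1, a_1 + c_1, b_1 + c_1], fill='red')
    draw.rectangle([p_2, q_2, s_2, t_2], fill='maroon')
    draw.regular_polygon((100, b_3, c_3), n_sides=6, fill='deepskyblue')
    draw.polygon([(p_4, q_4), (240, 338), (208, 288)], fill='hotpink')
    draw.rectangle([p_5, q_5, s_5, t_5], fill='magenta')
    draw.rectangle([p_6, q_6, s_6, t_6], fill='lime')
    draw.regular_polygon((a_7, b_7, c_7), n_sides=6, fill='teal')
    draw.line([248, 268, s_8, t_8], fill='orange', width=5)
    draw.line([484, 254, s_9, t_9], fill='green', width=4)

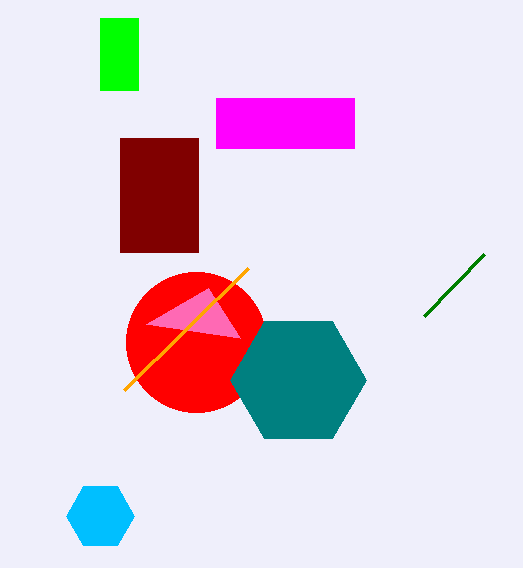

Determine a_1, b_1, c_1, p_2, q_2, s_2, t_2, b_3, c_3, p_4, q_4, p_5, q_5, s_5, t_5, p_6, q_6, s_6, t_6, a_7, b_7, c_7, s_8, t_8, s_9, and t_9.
a_1 = 196; b_1 = 342; c_1 = 70; p_2 = 120; q_2 = 138; s_2 = 198; t_2 = 252; b_3 = 516; c_3 = 34; p_4 = 146; q_4 = 324; p_5 = 216; q_5 = 98; s_5 = 354; t_5 = 148; p_6 = 100; q_6 = 18; s_6 = 138; t_6 = 90; a_7 = 298; b_7 = 380; c_7 = 68; s_8 = 124; t_8 = 390; s_9 = 424; t_9 = 316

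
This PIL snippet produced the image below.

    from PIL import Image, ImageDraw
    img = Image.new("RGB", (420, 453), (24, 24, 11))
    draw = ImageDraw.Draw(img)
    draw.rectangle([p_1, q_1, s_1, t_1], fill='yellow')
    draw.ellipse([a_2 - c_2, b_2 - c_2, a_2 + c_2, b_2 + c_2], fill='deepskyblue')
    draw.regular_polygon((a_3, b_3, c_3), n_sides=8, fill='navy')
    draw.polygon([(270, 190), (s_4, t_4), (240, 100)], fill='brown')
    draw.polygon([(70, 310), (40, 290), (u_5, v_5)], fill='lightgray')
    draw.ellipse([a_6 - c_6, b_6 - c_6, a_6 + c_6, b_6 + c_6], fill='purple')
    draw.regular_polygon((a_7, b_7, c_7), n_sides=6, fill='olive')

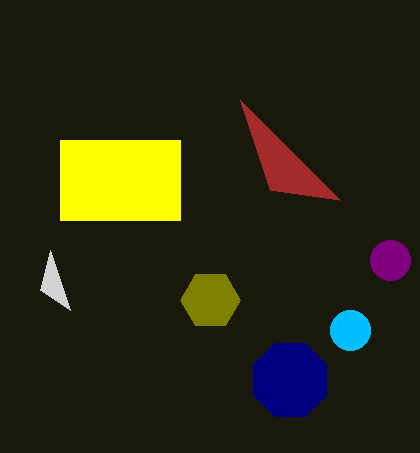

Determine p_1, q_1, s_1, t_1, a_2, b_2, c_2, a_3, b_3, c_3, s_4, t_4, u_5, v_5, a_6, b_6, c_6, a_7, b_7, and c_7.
p_1 = 60, q_1 = 140, s_1 = 180, t_1 = 220, a_2 = 350, b_2 = 330, c_2 = 20, a_3 = 290, b_3 = 380, c_3 = 40, s_4 = 340, t_4 = 200, u_5 = 50, v_5 = 250, a_6 = 390, b_6 = 260, c_6 = 20, a_7 = 210, b_7 = 300, c_7 = 30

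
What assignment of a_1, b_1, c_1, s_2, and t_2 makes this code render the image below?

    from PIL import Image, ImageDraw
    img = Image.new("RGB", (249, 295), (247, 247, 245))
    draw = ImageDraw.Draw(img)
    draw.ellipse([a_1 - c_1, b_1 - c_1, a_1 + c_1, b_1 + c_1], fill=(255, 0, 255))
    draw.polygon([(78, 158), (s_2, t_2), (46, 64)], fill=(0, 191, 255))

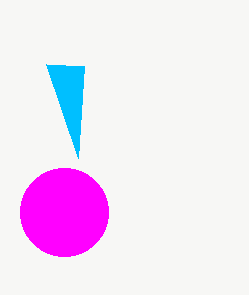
a_1 = 64; b_1 = 212; c_1 = 44; s_2 = 84; t_2 = 66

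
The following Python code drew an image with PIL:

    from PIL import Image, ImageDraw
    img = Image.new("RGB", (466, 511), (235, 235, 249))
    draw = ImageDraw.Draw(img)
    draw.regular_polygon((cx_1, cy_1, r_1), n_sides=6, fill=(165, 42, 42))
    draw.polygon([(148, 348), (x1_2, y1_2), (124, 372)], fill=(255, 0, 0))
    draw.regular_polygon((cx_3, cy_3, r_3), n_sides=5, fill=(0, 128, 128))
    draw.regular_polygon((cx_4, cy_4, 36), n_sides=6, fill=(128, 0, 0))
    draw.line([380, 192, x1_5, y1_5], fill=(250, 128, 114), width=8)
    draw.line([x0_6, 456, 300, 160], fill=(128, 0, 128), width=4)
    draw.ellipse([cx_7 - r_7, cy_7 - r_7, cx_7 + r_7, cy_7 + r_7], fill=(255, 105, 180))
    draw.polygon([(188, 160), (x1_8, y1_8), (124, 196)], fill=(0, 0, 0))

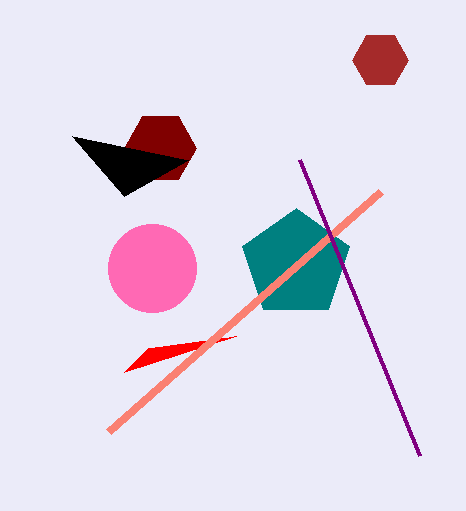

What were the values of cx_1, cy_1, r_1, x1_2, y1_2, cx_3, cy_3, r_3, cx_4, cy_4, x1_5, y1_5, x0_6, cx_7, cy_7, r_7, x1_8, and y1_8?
cx_1 = 380; cy_1 = 60; r_1 = 28; x1_2 = 236; y1_2 = 336; cx_3 = 296; cy_3 = 264; r_3 = 56; cx_4 = 160; cy_4 = 148; x1_5 = 108; y1_5 = 432; x0_6 = 420; cx_7 = 152; cy_7 = 268; r_7 = 44; x1_8 = 72; y1_8 = 136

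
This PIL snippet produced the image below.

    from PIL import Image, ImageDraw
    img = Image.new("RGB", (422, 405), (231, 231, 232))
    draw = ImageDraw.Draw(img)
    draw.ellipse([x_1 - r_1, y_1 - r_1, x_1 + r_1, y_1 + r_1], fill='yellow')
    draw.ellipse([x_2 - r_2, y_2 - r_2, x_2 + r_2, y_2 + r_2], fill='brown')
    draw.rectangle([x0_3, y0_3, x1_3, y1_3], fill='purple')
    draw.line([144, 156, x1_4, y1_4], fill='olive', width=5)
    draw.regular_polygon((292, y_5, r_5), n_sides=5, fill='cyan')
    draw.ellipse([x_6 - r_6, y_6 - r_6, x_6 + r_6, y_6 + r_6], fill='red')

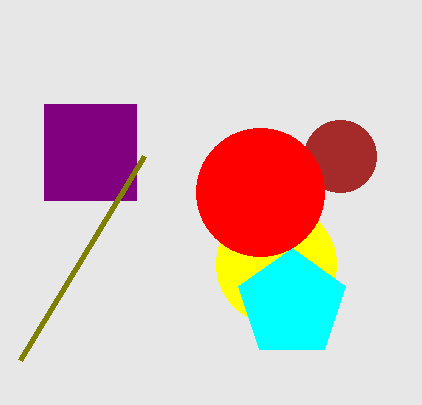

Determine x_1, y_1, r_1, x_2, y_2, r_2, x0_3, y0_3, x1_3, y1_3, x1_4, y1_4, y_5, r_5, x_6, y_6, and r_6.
x_1 = 276; y_1 = 264; r_1 = 60; x_2 = 340; y_2 = 156; r_2 = 36; x0_3 = 44; y0_3 = 104; x1_3 = 136; y1_3 = 200; x1_4 = 20; y1_4 = 360; y_5 = 304; r_5 = 56; x_6 = 260; y_6 = 192; r_6 = 64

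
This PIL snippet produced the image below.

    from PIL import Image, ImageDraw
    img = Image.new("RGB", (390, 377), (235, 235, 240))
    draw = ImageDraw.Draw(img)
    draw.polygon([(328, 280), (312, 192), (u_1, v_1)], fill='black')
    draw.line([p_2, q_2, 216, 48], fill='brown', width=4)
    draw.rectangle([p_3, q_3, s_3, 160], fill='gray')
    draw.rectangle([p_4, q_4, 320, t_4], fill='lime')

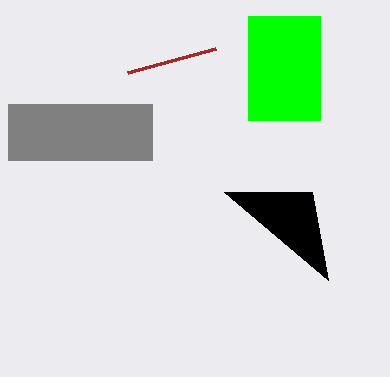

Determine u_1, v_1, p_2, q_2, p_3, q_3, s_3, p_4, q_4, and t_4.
u_1 = 224
v_1 = 192
p_2 = 128
q_2 = 72
p_3 = 8
q_3 = 104
s_3 = 152
p_4 = 248
q_4 = 16
t_4 = 120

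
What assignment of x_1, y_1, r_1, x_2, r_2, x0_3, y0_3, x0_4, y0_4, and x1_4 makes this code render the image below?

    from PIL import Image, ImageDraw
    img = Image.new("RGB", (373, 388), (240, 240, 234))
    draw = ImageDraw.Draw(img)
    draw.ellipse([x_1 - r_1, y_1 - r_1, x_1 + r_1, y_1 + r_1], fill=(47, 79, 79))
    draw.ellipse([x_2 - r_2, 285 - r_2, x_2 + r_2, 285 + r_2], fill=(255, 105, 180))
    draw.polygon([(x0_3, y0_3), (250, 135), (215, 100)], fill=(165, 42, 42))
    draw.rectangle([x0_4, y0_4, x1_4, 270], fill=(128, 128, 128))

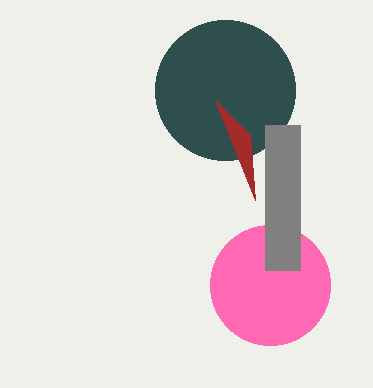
x_1 = 225; y_1 = 90; r_1 = 70; x_2 = 270; r_2 = 60; x0_3 = 255; y0_3 = 200; x0_4 = 265; y0_4 = 125; x1_4 = 300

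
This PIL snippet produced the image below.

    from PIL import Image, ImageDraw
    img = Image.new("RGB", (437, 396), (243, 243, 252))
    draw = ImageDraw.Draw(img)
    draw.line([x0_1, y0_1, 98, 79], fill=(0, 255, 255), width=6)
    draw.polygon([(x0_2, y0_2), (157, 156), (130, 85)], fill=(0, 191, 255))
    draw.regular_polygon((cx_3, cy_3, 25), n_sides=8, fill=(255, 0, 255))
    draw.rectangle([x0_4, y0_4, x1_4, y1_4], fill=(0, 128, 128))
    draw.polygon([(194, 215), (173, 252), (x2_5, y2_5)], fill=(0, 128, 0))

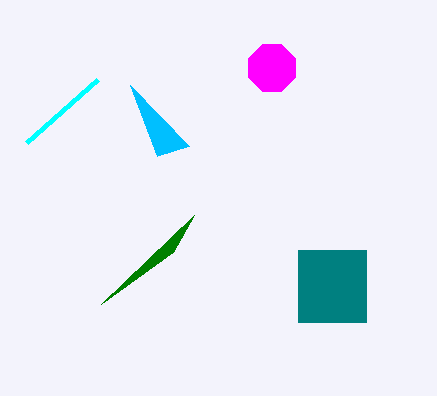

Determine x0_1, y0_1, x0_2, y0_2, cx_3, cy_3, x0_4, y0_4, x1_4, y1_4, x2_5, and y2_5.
x0_1 = 27; y0_1 = 142; x0_2 = 189; y0_2 = 146; cx_3 = 272; cy_3 = 68; x0_4 = 298; y0_4 = 250; x1_4 = 366; y1_4 = 322; x2_5 = 101; y2_5 = 304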